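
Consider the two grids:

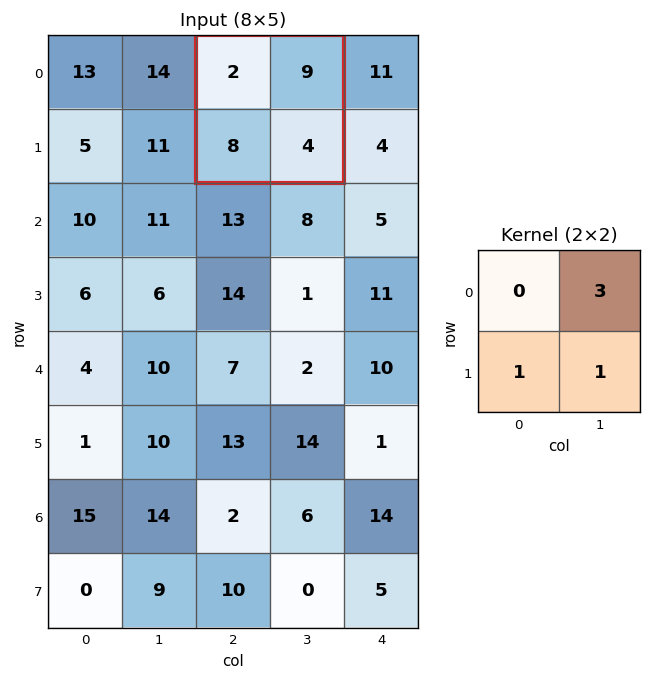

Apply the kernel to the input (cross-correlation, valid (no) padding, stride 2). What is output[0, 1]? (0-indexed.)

The receptive field on the input at this output position is [2 9 / 8 4]. Elementwise product with the kernel and sum: 9·3 + 8·1 + 4·1.

39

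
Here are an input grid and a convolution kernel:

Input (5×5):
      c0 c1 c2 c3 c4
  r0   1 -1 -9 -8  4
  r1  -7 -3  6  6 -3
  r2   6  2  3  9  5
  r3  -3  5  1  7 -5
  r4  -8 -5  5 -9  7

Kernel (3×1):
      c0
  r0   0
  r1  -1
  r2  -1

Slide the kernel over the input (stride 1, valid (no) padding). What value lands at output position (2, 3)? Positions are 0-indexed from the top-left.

The receptive field on the input at this output position is [9 / 7 / -9]. Elementwise product with the kernel and sum: 7·-1 + -9·-1.

2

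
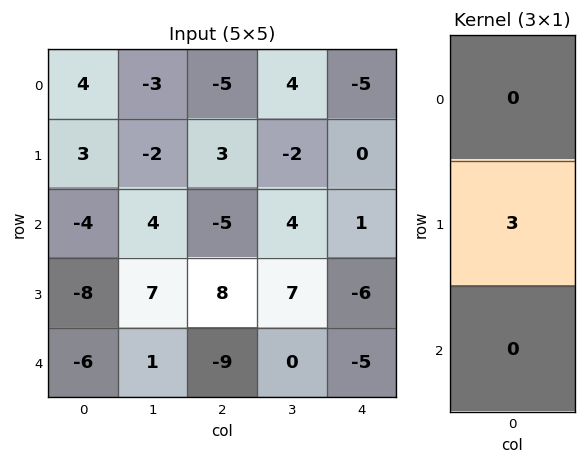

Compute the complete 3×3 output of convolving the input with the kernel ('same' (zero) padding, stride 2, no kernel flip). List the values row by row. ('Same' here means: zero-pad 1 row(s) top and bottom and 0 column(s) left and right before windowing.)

12 -15 -15
-12 -15 3
-18 -27 -15

Output[0,0]: The receptive field on the zero-padded input at this output position is [0 / 4 / 3]. Elementwise product with the kernel and sum: 4·3.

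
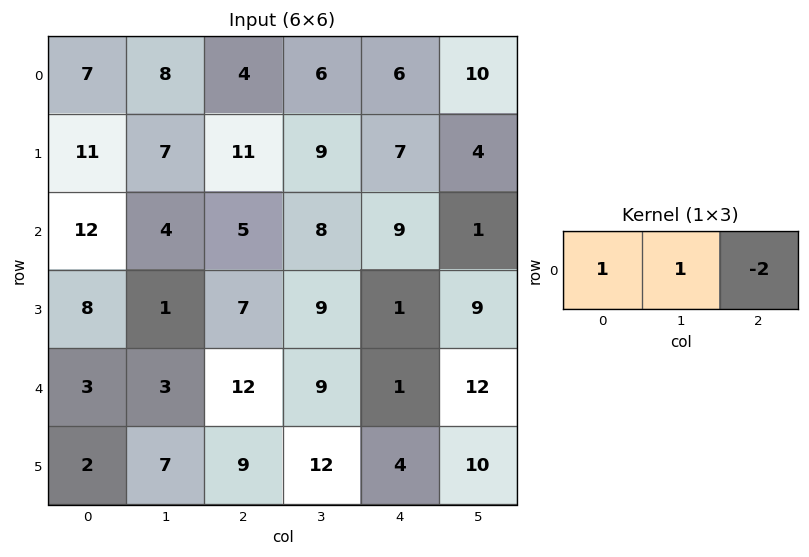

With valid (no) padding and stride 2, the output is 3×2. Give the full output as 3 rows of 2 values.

Output[0,0]: The receptive field on the input at this output position is [7 8 4]. Elementwise product with the kernel and sum: 7·1 + 8·1 + 4·-2.
Output[0,1]: The receptive field on the input at this output position is [4 6 6]. Elementwise product with the kernel and sum: 4·1 + 6·1 + 6·-2.

7 -2
6 -5
-18 19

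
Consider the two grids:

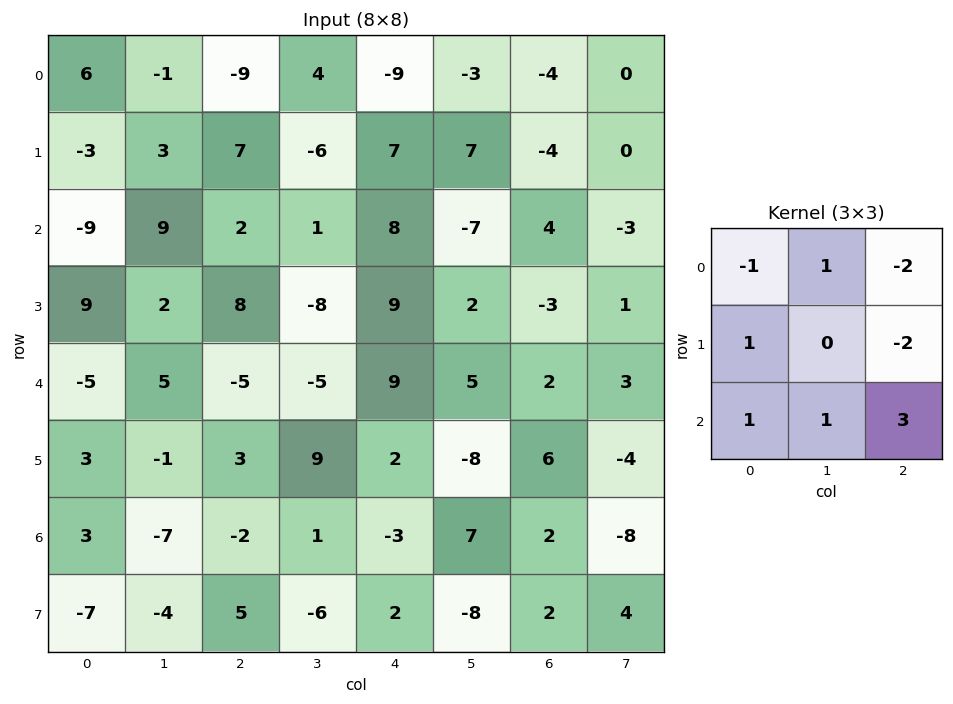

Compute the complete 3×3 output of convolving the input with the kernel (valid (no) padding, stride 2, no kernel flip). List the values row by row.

Output[0,0]: The receptive field on the input at this output position is [6 -1 -9 / -3 3 7 / -9 9 2]. Elementwise product with the kernel and sum: 6·-1 + -1·1 + -9·-2 + -3·1 + 7·-2 + -9·1 + 9·1 + 2·3.
Output[0,1]: The receptive field on the input at this output position is [-9 4 -9 / 7 -6 7 / 2 1 8]. Elementwise product with the kernel and sum: -9·-1 + 4·1 + -9·-2 + 7·1 + 7·-2 + 2·1 + 1·1 + 8·3.

0 51 42
-8 -10 12
7 -29 -8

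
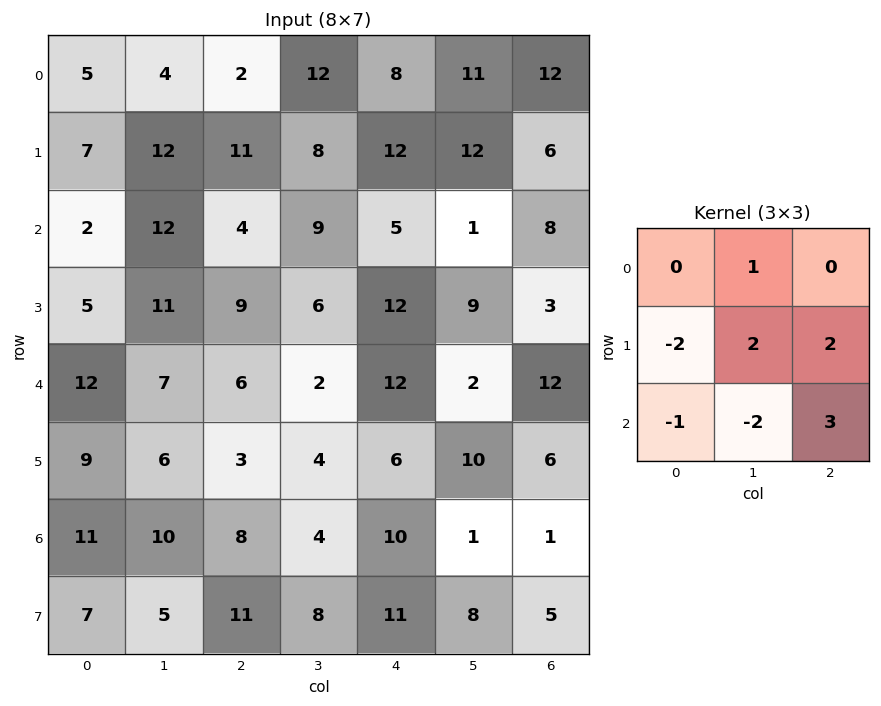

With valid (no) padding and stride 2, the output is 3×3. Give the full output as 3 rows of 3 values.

Output[0,0]: The receptive field on the input at this output position is [5 4 2 / 7 12 11 / 2 12 4]. Elementwise product with the kernel and sum: 4·1 + 7·-2 + 12·2 + 11·2 + 2·-1 + 12·-2 + 4·3.
Output[0,1]: The receptive field on the input at this output position is [2 12 8 / 11 8 12 / 4 9 5]. Elementwise product with the kernel and sum: 12·1 + 11·-2 + 8·2 + 12·2 + 4·-1 + 9·-2 + 5·3.

22 23 40
34 53 21
0 30 13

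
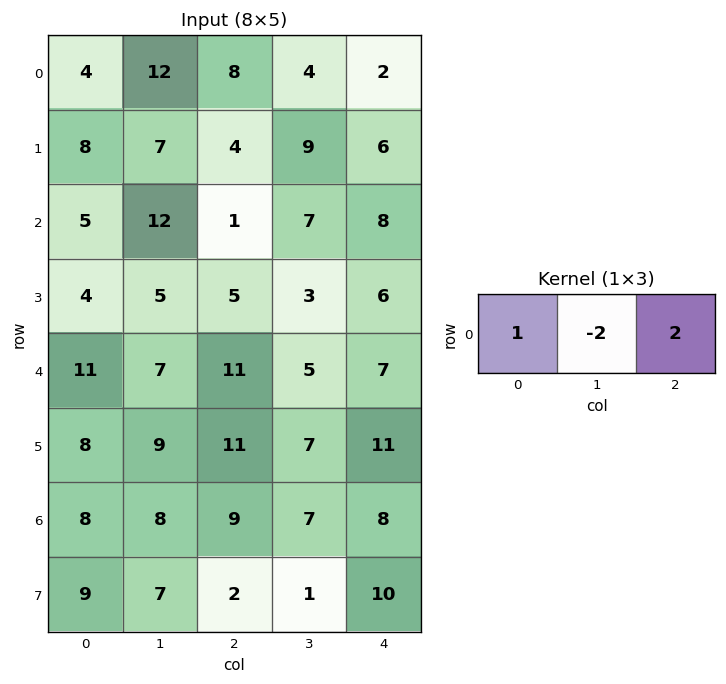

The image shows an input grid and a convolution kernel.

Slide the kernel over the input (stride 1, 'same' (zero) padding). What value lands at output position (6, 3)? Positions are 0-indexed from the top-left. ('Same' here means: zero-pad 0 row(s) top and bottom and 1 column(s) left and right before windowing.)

11

The receptive field on the zero-padded input at this output position is [9 7 8]. Elementwise product with the kernel and sum: 9·1 + 7·-2 + 8·2.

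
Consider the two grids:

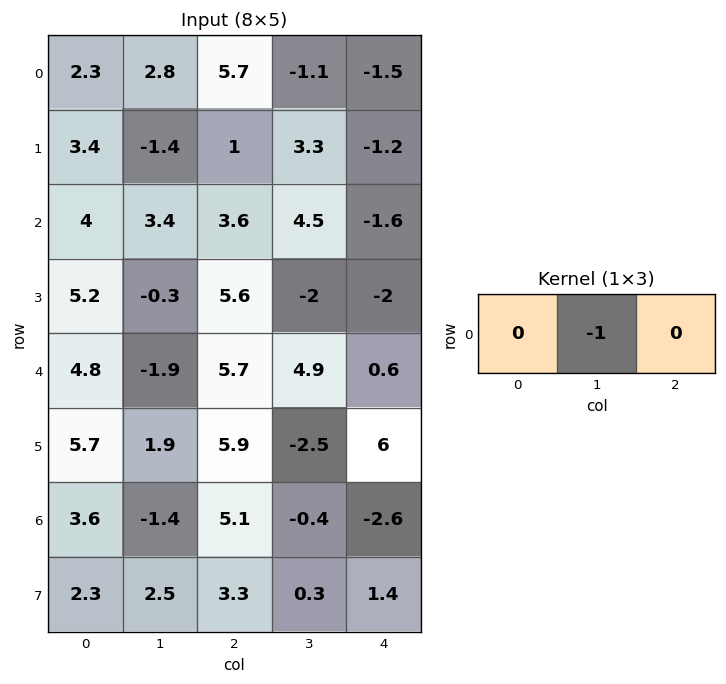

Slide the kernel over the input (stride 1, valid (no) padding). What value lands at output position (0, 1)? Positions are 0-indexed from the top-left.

The receptive field on the input at this output position is [2.8 5.7 -1.1]. Elementwise product with the kernel and sum: 5.7·-1.

-5.7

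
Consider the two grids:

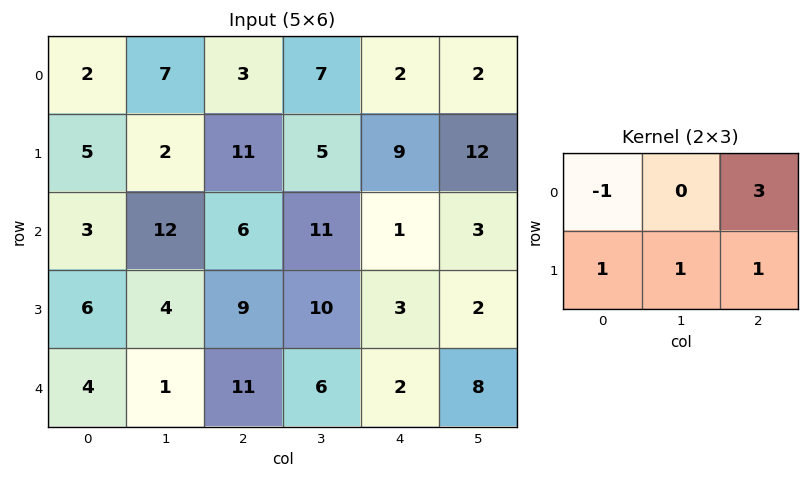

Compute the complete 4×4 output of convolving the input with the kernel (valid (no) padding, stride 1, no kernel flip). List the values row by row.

25 32 28 25
49 42 34 46
34 44 19 13
37 44 19 12

Output[0,0]: The receptive field on the input at this output position is [2 7 3 / 5 2 11]. Elementwise product with the kernel and sum: 2·-1 + 3·3 + 5·1 + 2·1 + 11·1.
Output[0,1]: The receptive field on the input at this output position is [7 3 7 / 2 11 5]. Elementwise product with the kernel and sum: 7·-1 + 7·3 + 2·1 + 11·1 + 5·1.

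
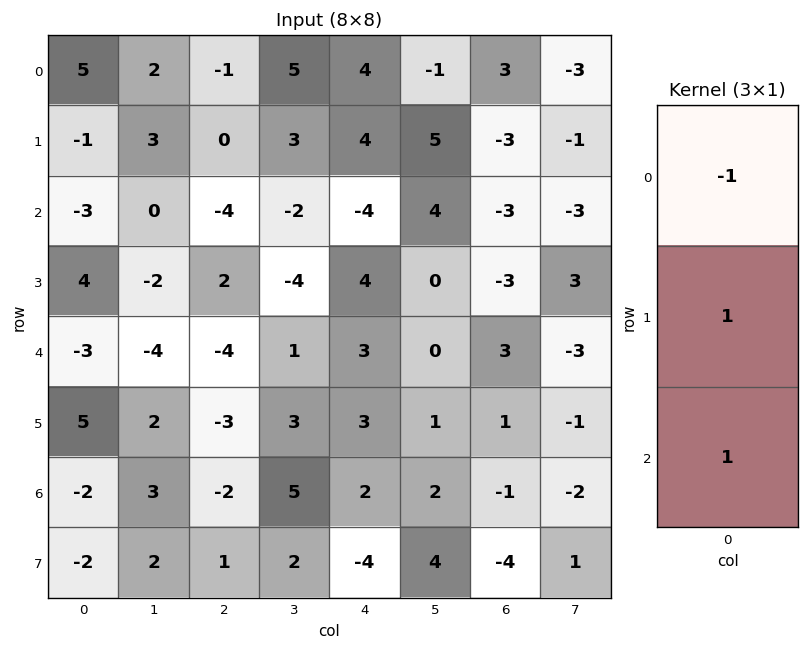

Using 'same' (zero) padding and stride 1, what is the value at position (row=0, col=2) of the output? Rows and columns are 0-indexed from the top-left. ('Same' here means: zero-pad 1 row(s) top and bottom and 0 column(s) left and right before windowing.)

The receptive field on the zero-padded input at this output position is [0 / -1 / 0]. Elementwise product with the kernel and sum: 0·-1 + -1·1 + 0·1.

-1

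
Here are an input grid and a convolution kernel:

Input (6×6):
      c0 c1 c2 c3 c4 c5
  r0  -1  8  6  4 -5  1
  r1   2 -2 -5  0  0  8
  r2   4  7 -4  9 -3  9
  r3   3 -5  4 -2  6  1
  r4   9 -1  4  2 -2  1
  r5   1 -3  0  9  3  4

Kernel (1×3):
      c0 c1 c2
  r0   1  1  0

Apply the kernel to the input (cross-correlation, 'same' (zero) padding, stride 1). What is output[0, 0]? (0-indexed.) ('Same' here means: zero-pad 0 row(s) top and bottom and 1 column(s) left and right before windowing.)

The receptive field on the zero-padded input at this output position is [0 -1 8]. Elementwise product with the kernel and sum: 0·1 + -1·1.

-1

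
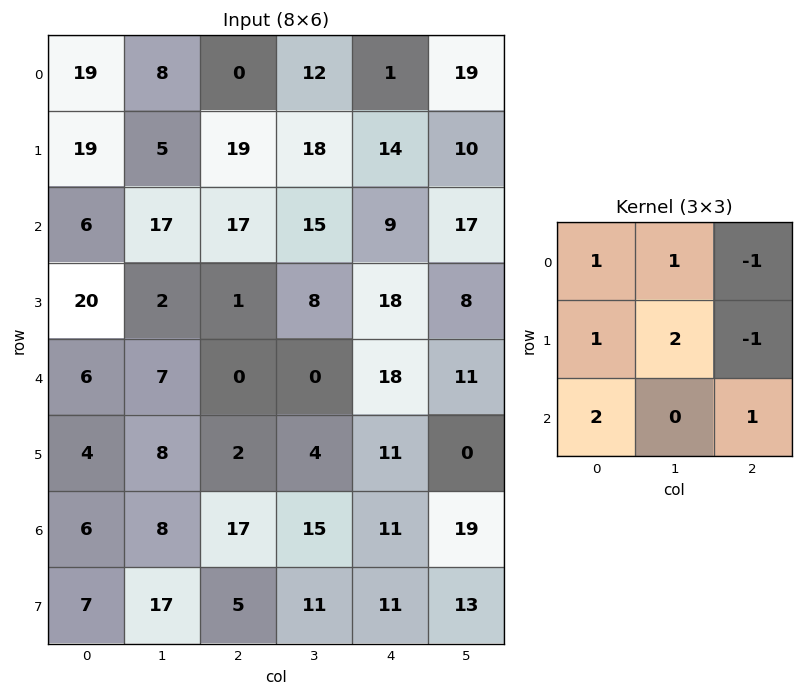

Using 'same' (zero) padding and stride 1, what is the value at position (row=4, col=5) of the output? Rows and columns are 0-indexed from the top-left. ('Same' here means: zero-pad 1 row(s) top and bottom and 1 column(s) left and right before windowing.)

The receptive field on the zero-padded input at this output position is [18 8 0 / 18 11 0 / 11 0 0]. Elementwise product with the kernel and sum: 18·1 + 8·1 + 0·-1 + 18·1 + 11·2 + 0·-1 + 11·2 + 0·1.

88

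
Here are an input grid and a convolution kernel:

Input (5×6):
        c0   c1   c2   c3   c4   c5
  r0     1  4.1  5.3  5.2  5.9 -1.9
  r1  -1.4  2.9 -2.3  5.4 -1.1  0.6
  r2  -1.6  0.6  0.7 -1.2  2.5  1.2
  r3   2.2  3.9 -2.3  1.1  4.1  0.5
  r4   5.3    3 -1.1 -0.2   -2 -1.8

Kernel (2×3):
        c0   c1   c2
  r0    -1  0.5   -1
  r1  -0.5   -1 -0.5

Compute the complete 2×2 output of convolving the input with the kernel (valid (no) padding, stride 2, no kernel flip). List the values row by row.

-5.3 -12.3
-2.65 -5.8

Output[0,0]: The receptive field on the input at this output position is [1 4.1 5.3 / -1.4 2.9 -2.3]. Elementwise product with the kernel and sum: 1·-1 + 4.1·0.5 + 5.3·-1 + -1.4·-0.5 + 2.9·-1 + -2.3·-0.5.
Output[0,1]: The receptive field on the input at this output position is [5.3 5.2 5.9 / -2.3 5.4 -1.1]. Elementwise product with the kernel and sum: 5.3·-1 + 5.2·0.5 + 5.9·-1 + -2.3·-0.5 + 5.4·-1 + -1.1·-0.5.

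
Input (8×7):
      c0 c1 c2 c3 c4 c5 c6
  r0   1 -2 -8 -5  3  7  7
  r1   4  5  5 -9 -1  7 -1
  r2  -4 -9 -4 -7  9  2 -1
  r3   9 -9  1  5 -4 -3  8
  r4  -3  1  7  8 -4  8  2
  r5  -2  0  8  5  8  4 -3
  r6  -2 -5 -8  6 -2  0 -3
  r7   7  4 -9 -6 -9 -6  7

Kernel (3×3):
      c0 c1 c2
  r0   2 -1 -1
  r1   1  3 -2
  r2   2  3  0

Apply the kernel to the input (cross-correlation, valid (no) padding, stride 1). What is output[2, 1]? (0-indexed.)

0

The receptive field on the input at this output position is [-9 -4 -7 / -9 1 5 / 1 7 8]. Elementwise product with the kernel and sum: -9·2 + -4·-1 + -7·-1 + -9·1 + 1·3 + 5·-2 + 1·2 + 7·3.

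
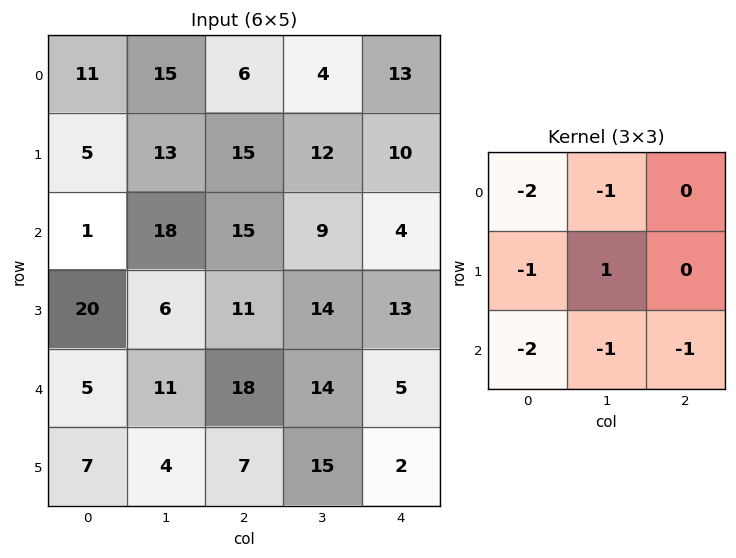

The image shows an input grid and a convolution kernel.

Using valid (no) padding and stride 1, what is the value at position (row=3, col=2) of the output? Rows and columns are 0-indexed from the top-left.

The receptive field on the input at this output position is [11 14 13 / 18 14 5 / 7 15 2]. Elementwise product with the kernel and sum: 11·-2 + 14·-1 + 18·-1 + 14·1 + 7·-2 + 15·-1 + 2·-1.

-71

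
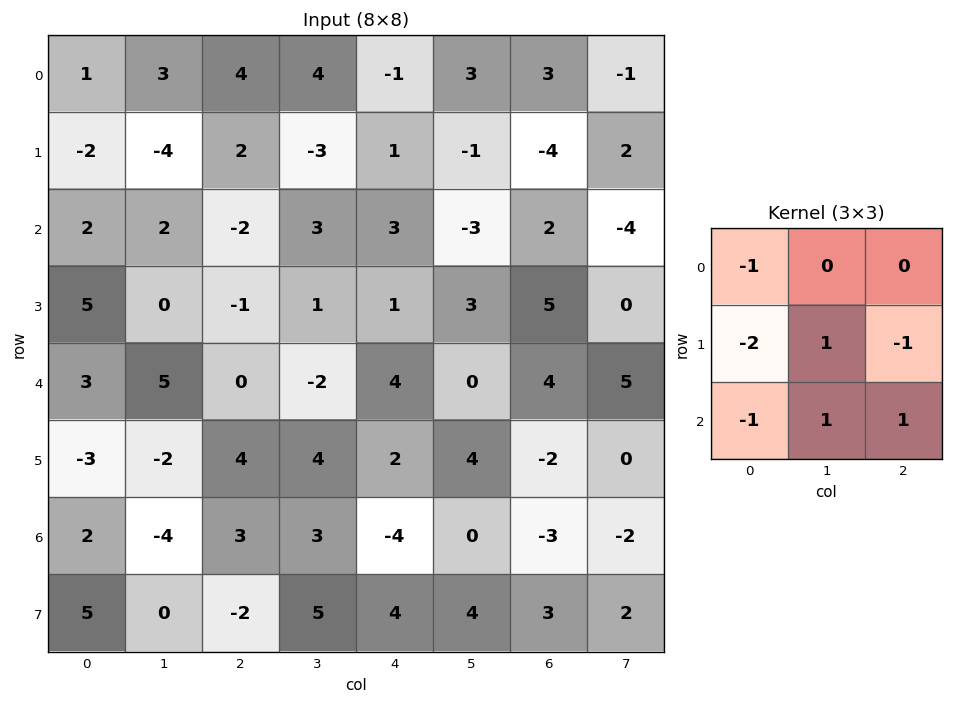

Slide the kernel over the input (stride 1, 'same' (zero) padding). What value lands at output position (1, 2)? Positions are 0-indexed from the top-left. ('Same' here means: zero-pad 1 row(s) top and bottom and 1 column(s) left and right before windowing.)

The receptive field on the zero-padded input at this output position is [3 4 4 / -4 2 -3 / 2 -2 3]. Elementwise product with the kernel and sum: 3·-1 + -4·-2 + 2·1 + -3·-1 + 2·-1 + -2·1 + 3·1.

9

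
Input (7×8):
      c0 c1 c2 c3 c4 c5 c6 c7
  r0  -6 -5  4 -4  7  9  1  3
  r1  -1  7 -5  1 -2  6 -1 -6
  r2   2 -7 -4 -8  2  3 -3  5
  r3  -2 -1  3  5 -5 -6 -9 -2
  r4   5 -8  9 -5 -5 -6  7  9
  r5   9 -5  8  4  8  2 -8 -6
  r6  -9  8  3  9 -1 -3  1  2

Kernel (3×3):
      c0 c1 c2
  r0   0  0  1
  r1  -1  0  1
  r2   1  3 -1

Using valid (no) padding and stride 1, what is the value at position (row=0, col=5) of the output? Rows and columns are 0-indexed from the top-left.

-20

The receptive field on the input at this output position is [9 1 3 / 6 -1 -6 / 3 -3 5]. Elementwise product with the kernel and sum: 3·1 + 6·-1 + -6·1 + 3·1 + -3·3 + 5·-1.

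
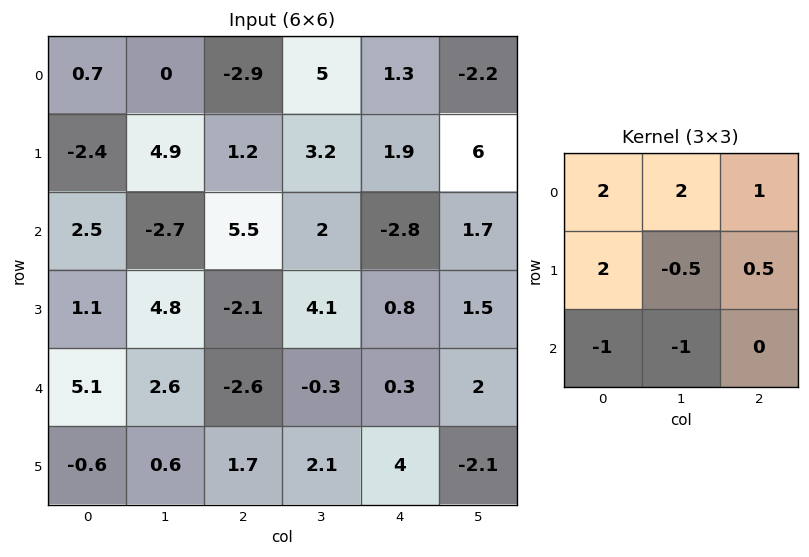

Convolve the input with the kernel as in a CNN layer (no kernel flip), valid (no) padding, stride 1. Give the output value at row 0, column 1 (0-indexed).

7.2

The receptive field on the input at this output position is [0 -2.9 5 / 4.9 1.2 3.2 / -2.7 5.5 2]. Elementwise product with the kernel and sum: 0·2 + -2.9·2 + 5·1 + 4.9·2 + 1.2·-0.5 + 3.2·0.5 + -2.7·-1 + 5.5·-1.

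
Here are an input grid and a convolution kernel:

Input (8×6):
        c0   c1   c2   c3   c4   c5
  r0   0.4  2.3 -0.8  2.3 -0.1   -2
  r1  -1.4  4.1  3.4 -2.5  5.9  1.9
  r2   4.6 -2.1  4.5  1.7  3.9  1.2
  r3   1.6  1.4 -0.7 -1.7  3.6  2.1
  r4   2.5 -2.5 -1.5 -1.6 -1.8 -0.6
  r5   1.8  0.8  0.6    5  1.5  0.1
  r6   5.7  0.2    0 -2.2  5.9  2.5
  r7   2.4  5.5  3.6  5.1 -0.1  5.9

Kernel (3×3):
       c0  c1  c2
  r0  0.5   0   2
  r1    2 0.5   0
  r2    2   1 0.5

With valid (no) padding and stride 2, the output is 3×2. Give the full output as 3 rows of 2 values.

Output[0,0]: The receptive field on the input at this output position is [0.4 2.3 -0.8 / -1.4 4.1 3.4 / 4.6 -2.1 4.5]. Elementwise product with the kernel and sum: 0.4·0.5 + -0.8·2 + -1.4·2 + 4.1·0.5 + 4.6·2 + -2.1·1 + 4.5·0.5.

7.2 17.6
16.95 2.3
13.85 0.1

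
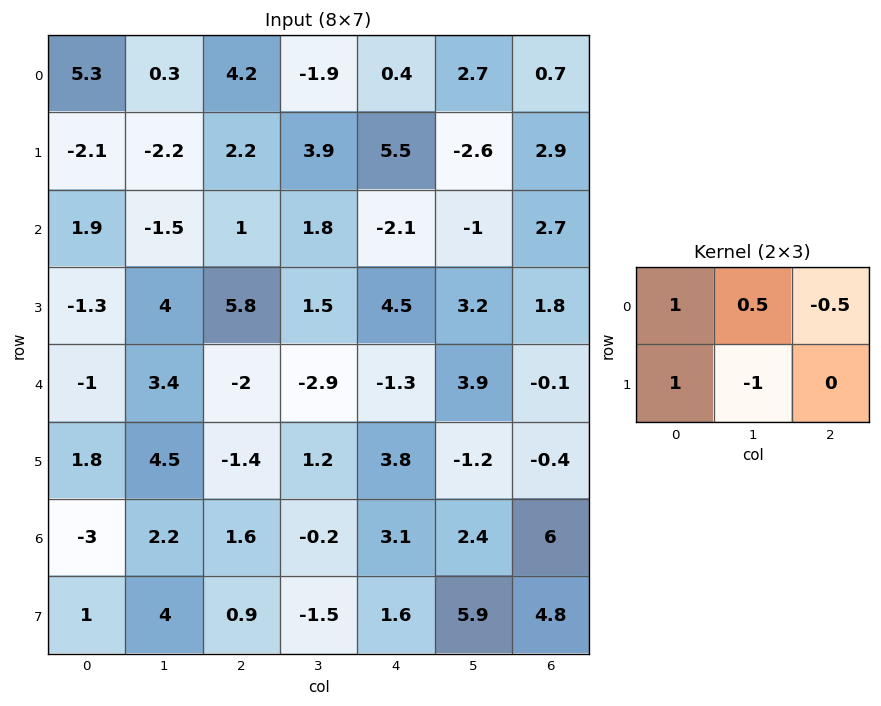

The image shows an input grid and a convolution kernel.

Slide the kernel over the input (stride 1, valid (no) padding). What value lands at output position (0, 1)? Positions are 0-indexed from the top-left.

The receptive field on the input at this output position is [0.3 4.2 -1.9 / -2.2 2.2 3.9]. Elementwise product with the kernel and sum: 0.3·1 + 4.2·0.5 + -1.9·-0.5 + -2.2·1 + 2.2·-1.

-1.05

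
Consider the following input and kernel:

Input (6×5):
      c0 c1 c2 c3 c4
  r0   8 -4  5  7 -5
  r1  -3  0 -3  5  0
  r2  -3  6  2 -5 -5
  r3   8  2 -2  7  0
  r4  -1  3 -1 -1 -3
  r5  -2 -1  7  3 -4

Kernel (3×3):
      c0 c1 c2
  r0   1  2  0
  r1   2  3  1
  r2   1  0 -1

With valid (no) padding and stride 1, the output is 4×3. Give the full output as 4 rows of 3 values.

-14 13 35
21 2 -11
29 19 11
9 -4 15

Output[0,0]: The receptive field on the input at this output position is [8 -4 5 / -3 0 -3 / -3 6 2]. Elementwise product with the kernel and sum: 8·1 + -4·2 + -3·2 + 0·3 + -3·1 + -3·1 + 2·-1.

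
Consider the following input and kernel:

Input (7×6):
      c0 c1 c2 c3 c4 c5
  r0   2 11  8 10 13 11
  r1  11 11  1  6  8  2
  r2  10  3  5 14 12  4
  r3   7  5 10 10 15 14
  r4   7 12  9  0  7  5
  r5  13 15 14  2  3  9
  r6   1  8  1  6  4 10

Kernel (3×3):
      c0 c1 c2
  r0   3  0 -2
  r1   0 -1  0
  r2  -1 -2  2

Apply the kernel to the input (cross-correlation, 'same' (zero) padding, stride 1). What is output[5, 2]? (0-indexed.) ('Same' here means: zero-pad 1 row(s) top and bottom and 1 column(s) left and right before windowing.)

24

The receptive field on the zero-padded input at this output position is [12 9 0 / 15 14 2 / 8 1 6]. Elementwise product with the kernel and sum: 12·3 + 0·-2 + 14·-1 + 8·-1 + 1·-2 + 6·2.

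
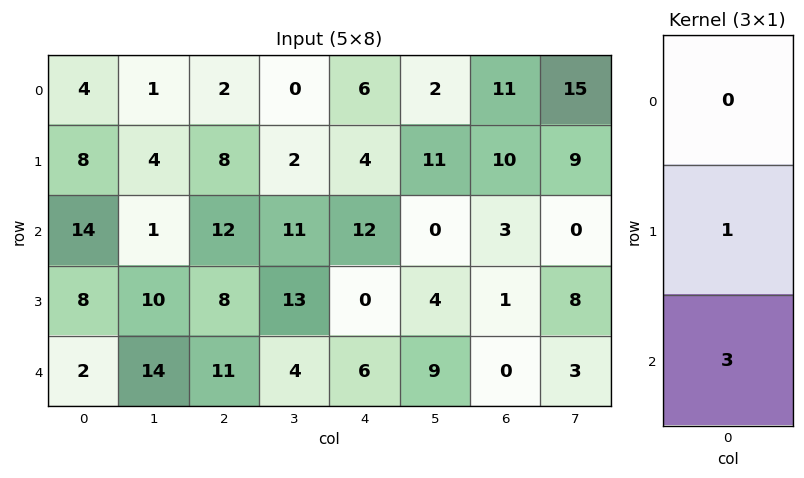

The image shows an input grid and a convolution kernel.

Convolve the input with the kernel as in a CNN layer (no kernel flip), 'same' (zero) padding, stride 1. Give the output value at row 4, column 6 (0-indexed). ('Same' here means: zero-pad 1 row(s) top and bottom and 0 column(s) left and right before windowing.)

0

The receptive field on the zero-padded input at this output position is [1 / 0 / 0]. Elementwise product with the kernel and sum: 0·1 + 0·3.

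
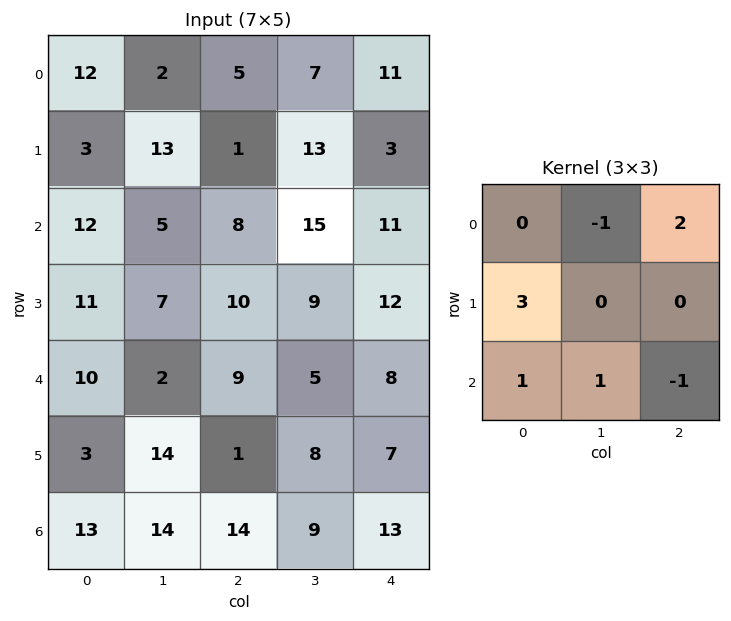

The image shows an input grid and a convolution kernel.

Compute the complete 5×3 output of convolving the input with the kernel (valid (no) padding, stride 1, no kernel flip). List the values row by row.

26 46 30
33 48 24
47 49 43
59 21 44
38 62 24

Output[0,0]: The receptive field on the input at this output position is [12 2 5 / 3 13 1 / 12 5 8]. Elementwise product with the kernel and sum: 2·-1 + 5·2 + 3·3 + 12·1 + 5·1 + 8·-1.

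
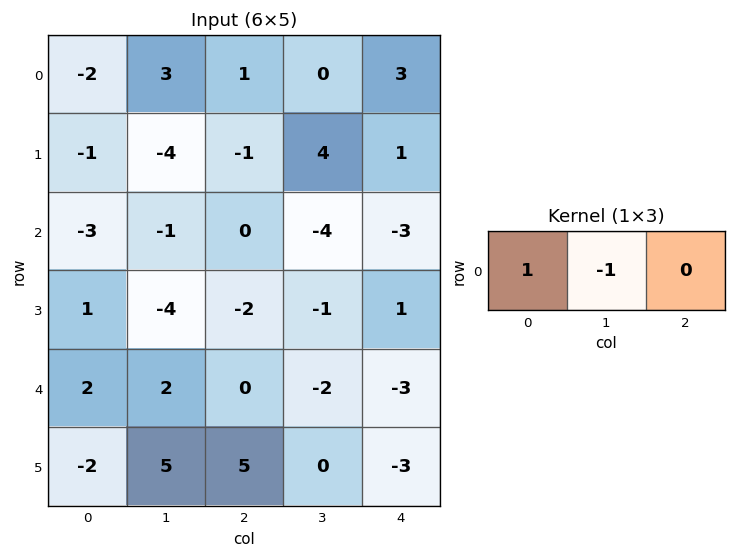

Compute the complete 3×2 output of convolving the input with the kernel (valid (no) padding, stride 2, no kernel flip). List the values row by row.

Output[0,0]: The receptive field on the input at this output position is [-2 3 1]. Elementwise product with the kernel and sum: -2·1 + 3·-1.
Output[0,1]: The receptive field on the input at this output position is [1 0 3]. Elementwise product with the kernel and sum: 1·1 + 0·-1.

-5 1
-2 4
0 2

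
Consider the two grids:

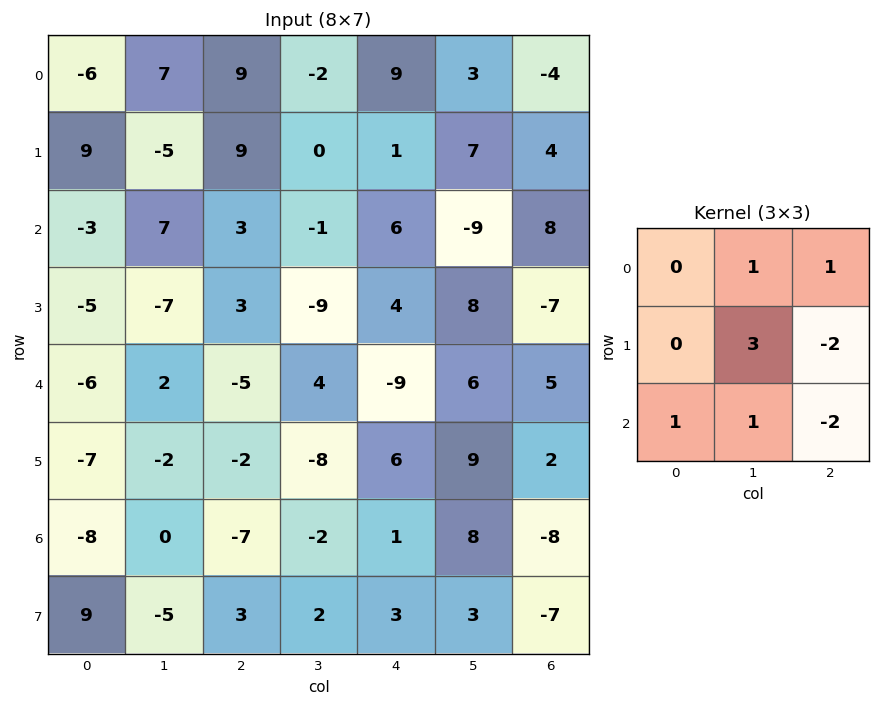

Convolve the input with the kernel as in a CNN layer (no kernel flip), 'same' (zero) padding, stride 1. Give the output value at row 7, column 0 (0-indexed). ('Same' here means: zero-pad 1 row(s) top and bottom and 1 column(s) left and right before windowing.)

The receptive field on the zero-padded input at this output position is [0 -8 0 / 0 9 -5 / 0 0 0]. Elementwise product with the kernel and sum: -8·1 + 0·1 + 9·3 + -5·-2 + 0·1 + 0·1 + 0·-2.

29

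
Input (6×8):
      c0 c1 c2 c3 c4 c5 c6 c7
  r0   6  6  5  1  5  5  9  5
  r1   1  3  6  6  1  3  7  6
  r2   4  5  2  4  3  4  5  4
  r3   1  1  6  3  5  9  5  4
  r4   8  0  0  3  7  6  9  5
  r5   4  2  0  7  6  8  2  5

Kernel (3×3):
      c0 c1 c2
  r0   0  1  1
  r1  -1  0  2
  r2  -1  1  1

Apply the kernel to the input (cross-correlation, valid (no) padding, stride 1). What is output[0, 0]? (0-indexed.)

The receptive field on the input at this output position is [6 6 5 / 1 3 6 / 4 5 2]. Elementwise product with the kernel and sum: 6·1 + 5·1 + 1·-1 + 6·2 + 4·-1 + 5·1 + 2·1.

25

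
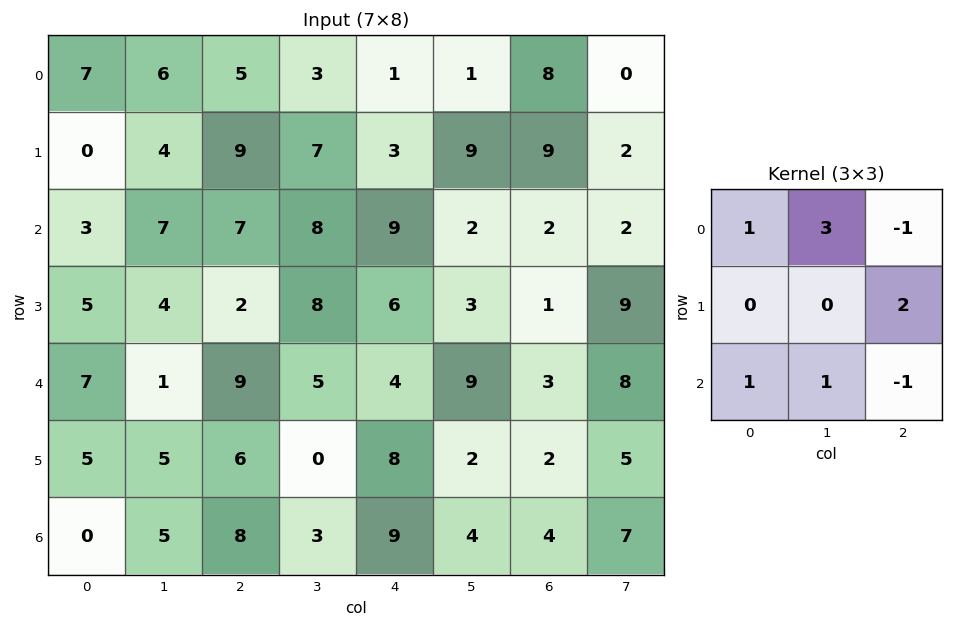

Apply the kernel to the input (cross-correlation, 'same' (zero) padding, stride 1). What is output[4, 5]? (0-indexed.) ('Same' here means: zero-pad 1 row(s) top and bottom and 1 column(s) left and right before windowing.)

The receptive field on the zero-padded input at this output position is [6 3 1 / 4 9 3 / 8 2 2]. Elementwise product with the kernel and sum: 6·1 + 3·3 + 1·-1 + 3·2 + 8·1 + 2·1 + 2·-1.

28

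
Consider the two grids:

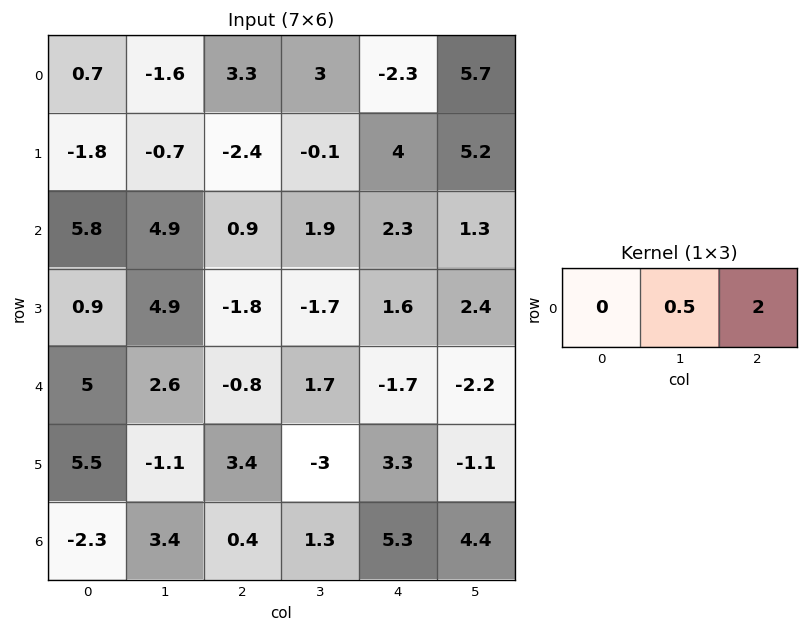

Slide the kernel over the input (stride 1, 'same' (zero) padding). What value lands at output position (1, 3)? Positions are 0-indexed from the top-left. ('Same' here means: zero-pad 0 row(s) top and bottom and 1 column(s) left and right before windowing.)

The receptive field on the zero-padded input at this output position is [-2.4 -0.1 4]. Elementwise product with the kernel and sum: -0.1·0.5 + 4·2.

7.95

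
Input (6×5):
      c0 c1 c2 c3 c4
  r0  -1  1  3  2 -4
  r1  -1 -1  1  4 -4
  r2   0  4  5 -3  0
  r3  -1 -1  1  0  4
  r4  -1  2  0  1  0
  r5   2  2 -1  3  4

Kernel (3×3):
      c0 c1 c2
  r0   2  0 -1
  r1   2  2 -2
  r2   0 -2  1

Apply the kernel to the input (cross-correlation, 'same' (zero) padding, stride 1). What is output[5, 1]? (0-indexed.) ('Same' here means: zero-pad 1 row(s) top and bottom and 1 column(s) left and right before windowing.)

The receptive field on the zero-padded input at this output position is [-1 2 0 / 2 2 -1 / 0 0 0]. Elementwise product with the kernel and sum: -1·2 + 0·-1 + 2·2 + 2·2 + -1·-2 + 0·-2 + 0·1.

8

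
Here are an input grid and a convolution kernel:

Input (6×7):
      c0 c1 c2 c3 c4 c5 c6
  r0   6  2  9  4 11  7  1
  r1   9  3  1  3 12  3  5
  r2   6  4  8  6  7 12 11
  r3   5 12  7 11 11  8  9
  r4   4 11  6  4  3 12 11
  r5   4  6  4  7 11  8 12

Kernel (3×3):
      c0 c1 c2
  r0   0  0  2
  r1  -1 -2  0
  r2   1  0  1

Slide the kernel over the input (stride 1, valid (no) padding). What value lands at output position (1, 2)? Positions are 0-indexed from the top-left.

The receptive field on the input at this output position is [1 3 12 / 8 6 7 / 7 11 11]. Elementwise product with the kernel and sum: 12·2 + 8·-1 + 6·-2 + 7·1 + 11·1.

22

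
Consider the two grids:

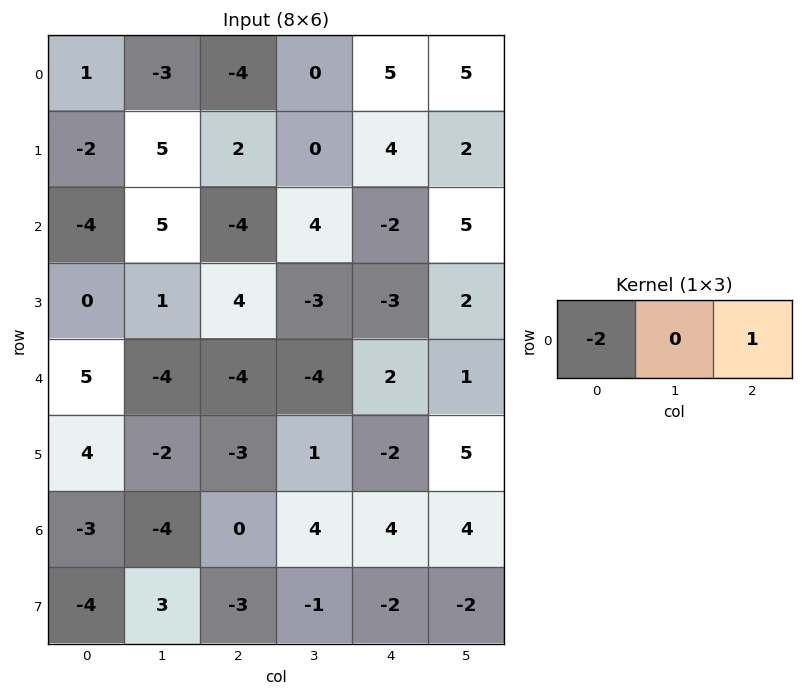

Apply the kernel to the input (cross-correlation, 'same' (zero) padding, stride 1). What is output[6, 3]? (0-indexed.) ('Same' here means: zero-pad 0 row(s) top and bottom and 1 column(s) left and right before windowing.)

4

The receptive field on the zero-padded input at this output position is [0 4 4]. Elementwise product with the kernel and sum: 0·-2 + 4·1.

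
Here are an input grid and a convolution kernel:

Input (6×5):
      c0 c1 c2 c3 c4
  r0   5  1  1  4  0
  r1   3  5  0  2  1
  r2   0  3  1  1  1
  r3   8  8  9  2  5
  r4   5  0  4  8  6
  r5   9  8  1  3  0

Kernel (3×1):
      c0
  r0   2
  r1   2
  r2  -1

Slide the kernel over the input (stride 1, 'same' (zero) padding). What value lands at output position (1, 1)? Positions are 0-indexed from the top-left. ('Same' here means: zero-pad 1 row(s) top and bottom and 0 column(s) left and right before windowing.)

9

The receptive field on the zero-padded input at this output position is [1 / 5 / 3]. Elementwise product with the kernel and sum: 1·2 + 5·2 + 3·-1.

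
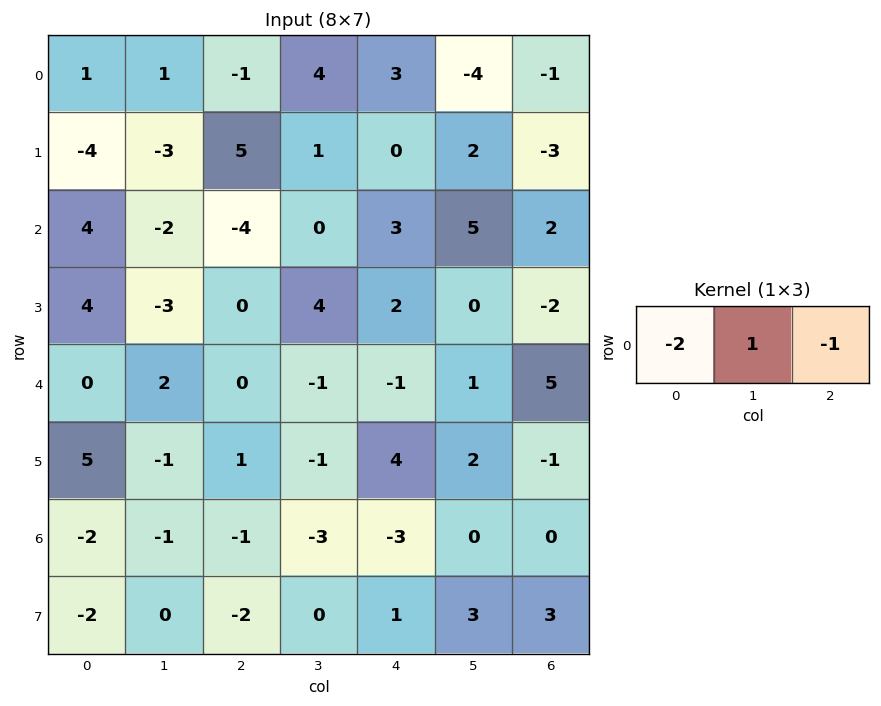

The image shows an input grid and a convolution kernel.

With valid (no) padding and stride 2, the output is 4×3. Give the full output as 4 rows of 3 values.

0 3 -9
-6 5 -3
2 0 -2
4 2 6

Output[0,0]: The receptive field on the input at this output position is [1 1 -1]. Elementwise product with the kernel and sum: 1·-2 + 1·1 + -1·-1.
Output[0,1]: The receptive field on the input at this output position is [-1 4 3]. Elementwise product with the kernel and sum: -1·-2 + 4·1 + 3·-1.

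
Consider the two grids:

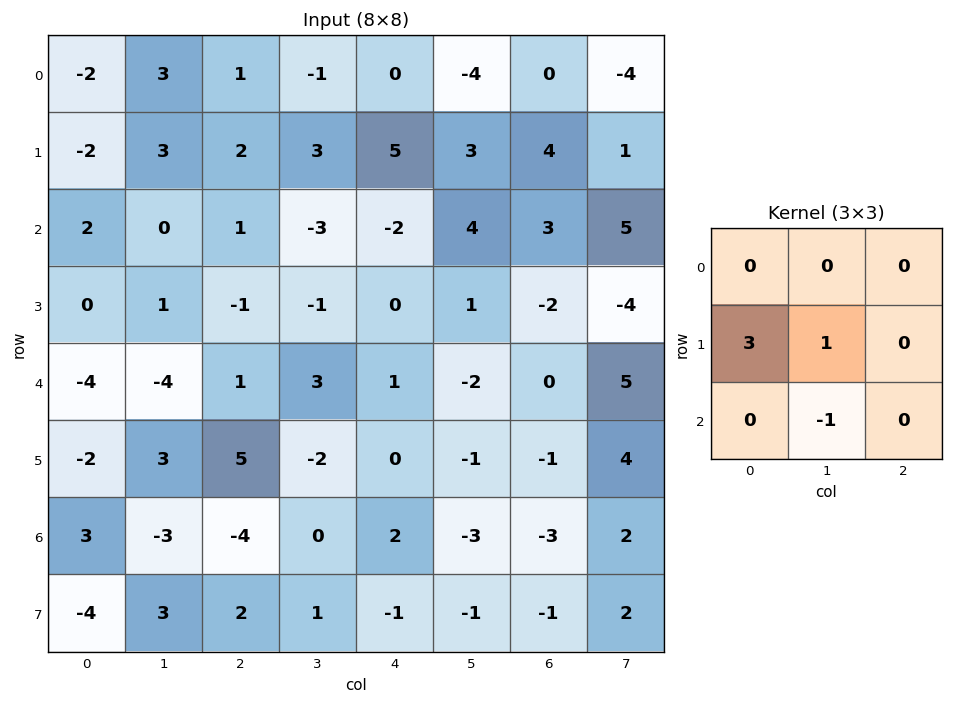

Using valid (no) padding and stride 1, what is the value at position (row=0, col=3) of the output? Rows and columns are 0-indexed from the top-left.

16

The receptive field on the input at this output position is [-1 0 -4 / 3 5 3 / -3 -2 4]. Elementwise product with the kernel and sum: 3·3 + 5·1 + -2·-1.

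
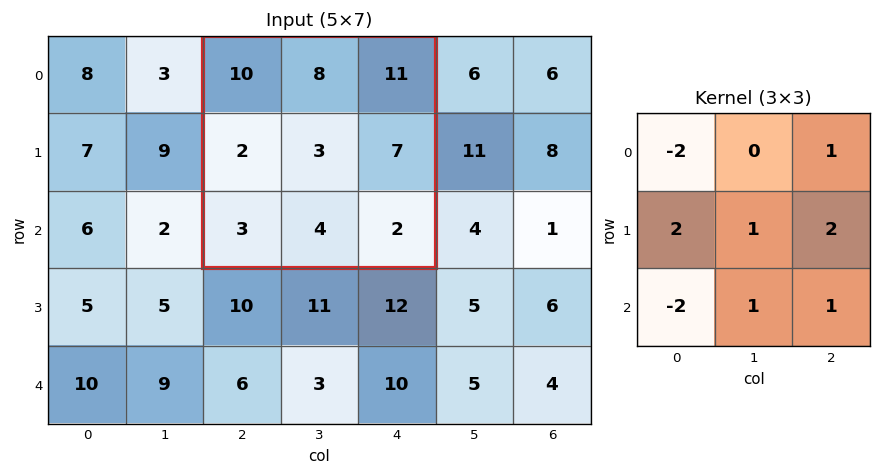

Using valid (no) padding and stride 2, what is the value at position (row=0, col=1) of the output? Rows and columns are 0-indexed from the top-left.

12

The receptive field on the input at this output position is [10 8 11 / 2 3 7 / 3 4 2]. Elementwise product with the kernel and sum: 10·-2 + 11·1 + 2·2 + 3·1 + 7·2 + 3·-2 + 4·1 + 2·1.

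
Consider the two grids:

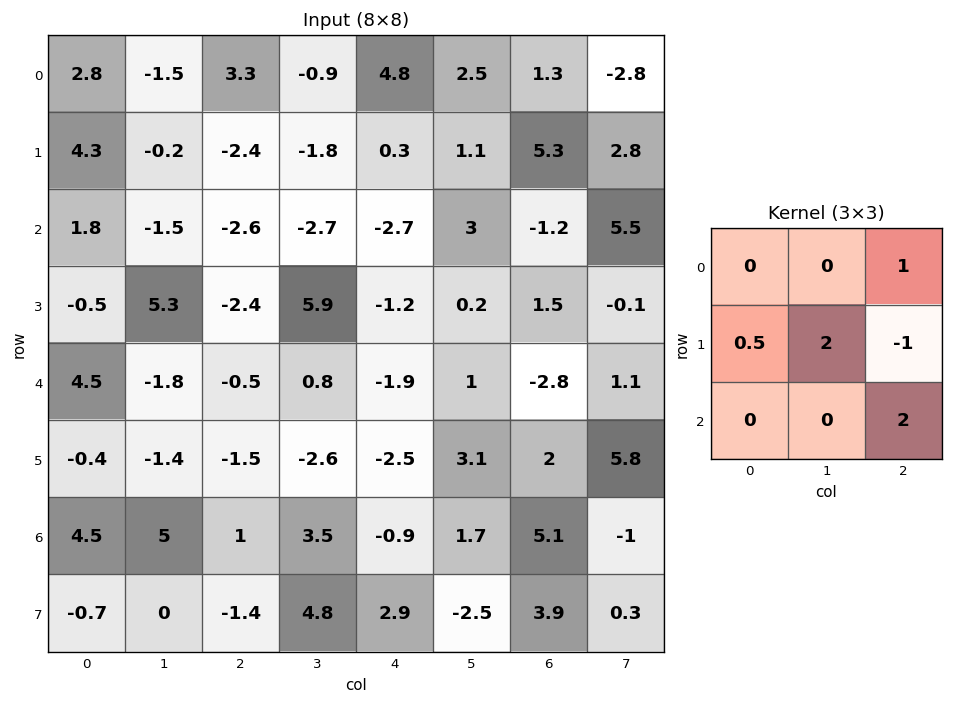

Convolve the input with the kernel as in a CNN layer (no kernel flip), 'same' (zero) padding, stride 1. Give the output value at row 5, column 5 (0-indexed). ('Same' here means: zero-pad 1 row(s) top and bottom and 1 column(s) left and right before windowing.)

The receptive field on the zero-padded input at this output position is [-1.9 1 -2.8 / -2.5 3.1 2 / -0.9 1.7 5.1]. Elementwise product with the kernel and sum: -2.8·1 + -2.5·0.5 + 3.1·2 + 2·-1 + 5.1·2.

10.35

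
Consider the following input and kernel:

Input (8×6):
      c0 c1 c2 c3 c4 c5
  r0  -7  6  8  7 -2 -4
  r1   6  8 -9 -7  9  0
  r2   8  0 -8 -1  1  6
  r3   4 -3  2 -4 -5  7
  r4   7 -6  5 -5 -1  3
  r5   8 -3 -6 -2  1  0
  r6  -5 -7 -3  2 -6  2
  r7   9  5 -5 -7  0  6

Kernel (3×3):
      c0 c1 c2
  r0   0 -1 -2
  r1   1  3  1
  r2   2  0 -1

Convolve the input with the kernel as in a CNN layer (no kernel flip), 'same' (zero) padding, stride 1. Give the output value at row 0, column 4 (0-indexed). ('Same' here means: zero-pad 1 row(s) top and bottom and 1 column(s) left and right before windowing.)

-17

The receptive field on the zero-padded input at this output position is [0 0 0 / 7 -2 -4 / -7 9 0]. Elementwise product with the kernel and sum: 0·-1 + 0·-2 + 7·1 + -2·3 + -4·1 + -7·2 + 0·-1.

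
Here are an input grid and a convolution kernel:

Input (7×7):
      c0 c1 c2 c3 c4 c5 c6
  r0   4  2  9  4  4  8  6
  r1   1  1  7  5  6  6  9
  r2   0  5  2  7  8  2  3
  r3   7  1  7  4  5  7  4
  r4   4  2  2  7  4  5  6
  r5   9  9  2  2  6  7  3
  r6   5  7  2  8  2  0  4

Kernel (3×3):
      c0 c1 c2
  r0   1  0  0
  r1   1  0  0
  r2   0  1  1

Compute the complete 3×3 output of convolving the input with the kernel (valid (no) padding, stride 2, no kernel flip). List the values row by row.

12 31 15
11 20 24
22 14 14

Output[0,0]: The receptive field on the input at this output position is [4 2 9 / 1 1 7 / 0 5 2]. Elementwise product with the kernel and sum: 4·1 + 1·1 + 5·1 + 2·1.
Output[0,1]: The receptive field on the input at this output position is [9 4 4 / 7 5 6 / 2 7 8]. Elementwise product with the kernel and sum: 9·1 + 7·1 + 7·1 + 8·1.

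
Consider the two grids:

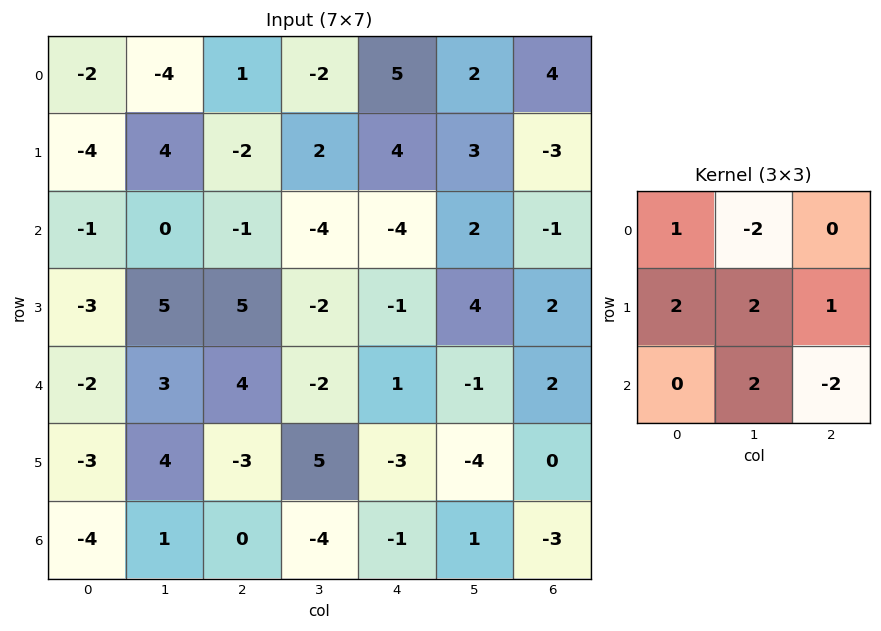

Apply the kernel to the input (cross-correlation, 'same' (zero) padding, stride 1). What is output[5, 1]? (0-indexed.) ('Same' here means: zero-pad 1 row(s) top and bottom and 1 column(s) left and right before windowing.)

The receptive field on the zero-padded input at this output position is [-2 3 4 / -3 4 -3 / -4 1 0]. Elementwise product with the kernel and sum: -2·1 + 3·-2 + -3·2 + 4·2 + -3·1 + 1·2 + 0·-2.

-7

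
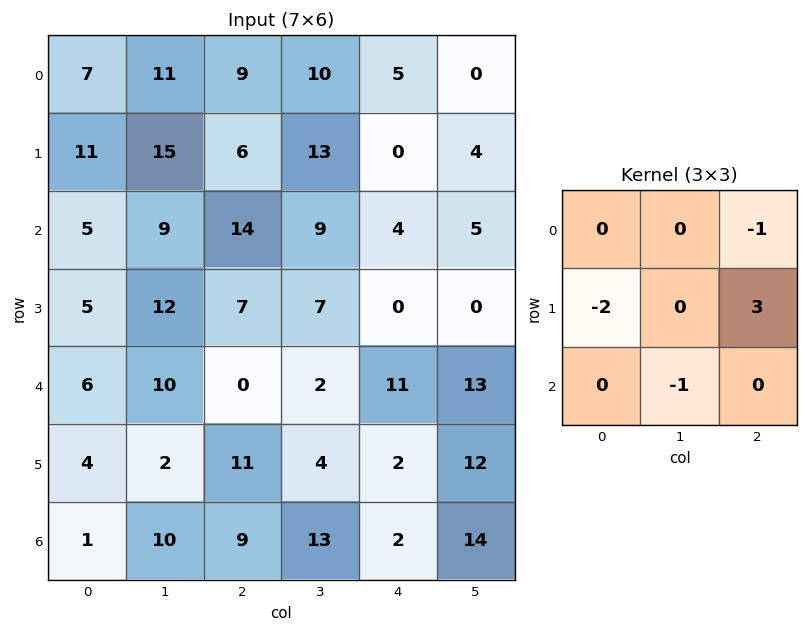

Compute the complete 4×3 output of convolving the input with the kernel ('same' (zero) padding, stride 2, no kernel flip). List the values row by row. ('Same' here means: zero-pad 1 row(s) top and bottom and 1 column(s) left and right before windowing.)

22 2 -20
7 -11 -7
14 -32 33
28 15 4

Output[0,0]: The receptive field on the zero-padded input at this output position is [0 0 0 / 0 7 11 / 0 11 15]. Elementwise product with the kernel and sum: 0·-1 + 0·-2 + 11·3 + 11·-1.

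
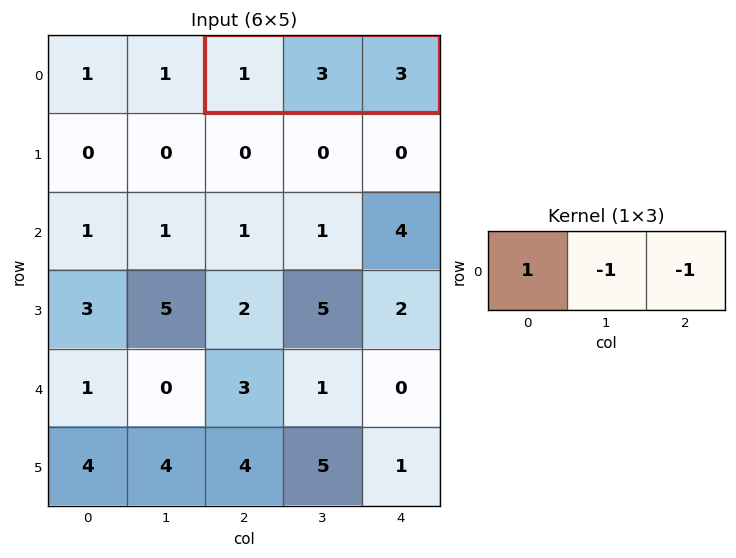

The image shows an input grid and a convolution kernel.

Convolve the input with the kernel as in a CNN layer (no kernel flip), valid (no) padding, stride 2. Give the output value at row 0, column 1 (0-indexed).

-5

The receptive field on the input at this output position is [1 3 3]. Elementwise product with the kernel and sum: 1·1 + 3·-1 + 3·-1.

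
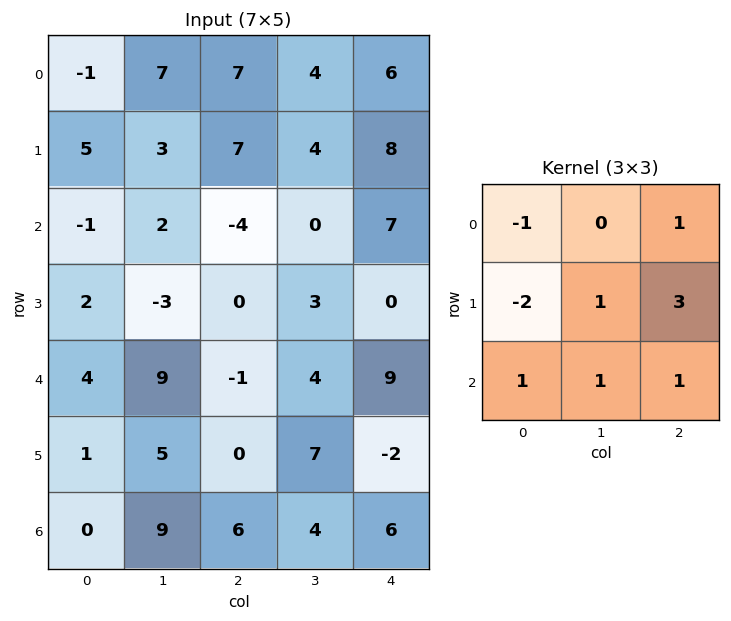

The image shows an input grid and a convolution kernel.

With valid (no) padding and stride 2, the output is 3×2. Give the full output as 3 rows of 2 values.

Output[0,0]: The receptive field on the input at this output position is [-1 7 7 / 5 3 7 / -1 2 -4]. Elementwise product with the kernel and sum: -1·-1 + 7·1 + 5·-2 + 3·1 + 7·3 + -1·1 + 2·1 + -4·1.
Output[0,1]: The receptive field on the input at this output position is [7 4 6 / 7 4 8 / -4 0 7]. Elementwise product with the kernel and sum: 7·-1 + 6·1 + 7·-2 + 4·1 + 8·3 + -4·1 + 0·1 + 7·1.

19 16
2 26
13 27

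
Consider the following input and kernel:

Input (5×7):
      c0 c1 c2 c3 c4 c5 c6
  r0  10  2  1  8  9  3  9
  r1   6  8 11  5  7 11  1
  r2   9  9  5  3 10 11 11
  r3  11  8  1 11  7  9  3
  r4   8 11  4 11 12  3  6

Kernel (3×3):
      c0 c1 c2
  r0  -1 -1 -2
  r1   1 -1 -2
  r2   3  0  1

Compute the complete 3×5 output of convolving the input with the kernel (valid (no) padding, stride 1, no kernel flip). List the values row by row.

-6 -2 -10 -27 5
-12 4 -38 -21 -19
1 9 -28 -13 -9

Output[0,0]: The receptive field on the input at this output position is [10 2 1 / 6 8 11 / 9 9 5]. Elementwise product with the kernel and sum: 10·-1 + 2·-1 + 1·-2 + 6·1 + 8·-1 + 11·-2 + 9·3 + 5·1.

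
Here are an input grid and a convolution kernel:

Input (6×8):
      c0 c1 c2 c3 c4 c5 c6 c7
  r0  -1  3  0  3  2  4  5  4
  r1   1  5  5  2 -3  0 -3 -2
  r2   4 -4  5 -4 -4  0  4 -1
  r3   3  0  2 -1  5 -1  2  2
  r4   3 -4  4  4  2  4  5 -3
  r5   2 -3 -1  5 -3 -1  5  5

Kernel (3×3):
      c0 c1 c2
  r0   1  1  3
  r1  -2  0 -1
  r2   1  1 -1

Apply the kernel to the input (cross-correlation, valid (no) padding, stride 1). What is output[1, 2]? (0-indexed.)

The receptive field on the input at this output position is [5 2 -3 / 5 -4 -4 / 2 -1 5]. Elementwise product with the kernel and sum: 5·1 + 2·1 + -3·3 + 5·-2 + -4·-1 + 2·1 + -1·1 + 5·-1.

-12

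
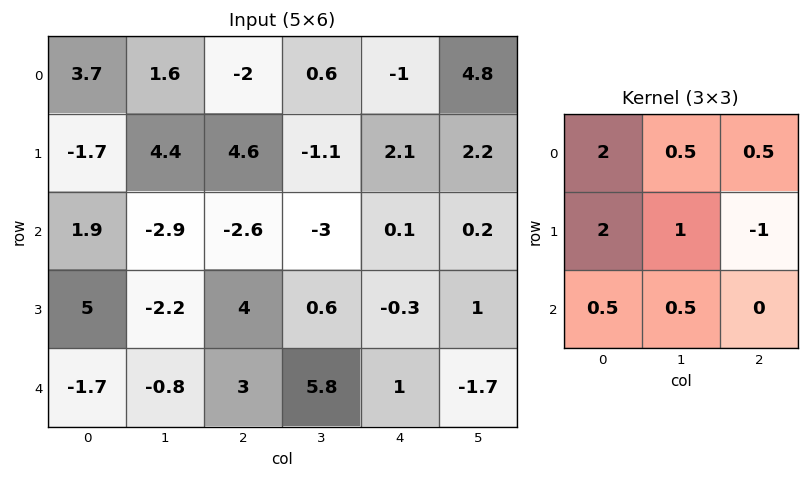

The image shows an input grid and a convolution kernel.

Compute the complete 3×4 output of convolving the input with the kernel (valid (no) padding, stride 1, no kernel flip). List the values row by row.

3.1 14.25 -1 -0.65
6 6.05 3.7 -6
3.6 -8.5 6.65 -2.55

Output[0,0]: The receptive field on the input at this output position is [3.7 1.6 -2 / -1.7 4.4 4.6 / 1.9 -2.9 -2.6]. Elementwise product with the kernel and sum: 3.7·2 + 1.6·0.5 + -2·0.5 + -1.7·2 + 4.4·1 + 4.6·-1 + 1.9·0.5 + -2.9·0.5.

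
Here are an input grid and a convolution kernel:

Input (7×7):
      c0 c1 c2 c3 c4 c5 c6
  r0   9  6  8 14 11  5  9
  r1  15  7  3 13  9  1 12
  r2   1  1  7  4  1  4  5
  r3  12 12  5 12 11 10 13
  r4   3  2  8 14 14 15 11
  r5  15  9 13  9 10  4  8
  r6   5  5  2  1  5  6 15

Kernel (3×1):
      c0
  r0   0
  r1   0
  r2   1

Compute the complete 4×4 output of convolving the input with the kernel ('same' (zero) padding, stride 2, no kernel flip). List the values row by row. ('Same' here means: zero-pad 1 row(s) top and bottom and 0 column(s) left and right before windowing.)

15 3 9 12
12 5 11 13
15 13 10 8
0 0 0 0

Output[0,0]: The receptive field on the zero-padded input at this output position is [0 / 9 / 15]. Elementwise product with the kernel and sum: 15·1.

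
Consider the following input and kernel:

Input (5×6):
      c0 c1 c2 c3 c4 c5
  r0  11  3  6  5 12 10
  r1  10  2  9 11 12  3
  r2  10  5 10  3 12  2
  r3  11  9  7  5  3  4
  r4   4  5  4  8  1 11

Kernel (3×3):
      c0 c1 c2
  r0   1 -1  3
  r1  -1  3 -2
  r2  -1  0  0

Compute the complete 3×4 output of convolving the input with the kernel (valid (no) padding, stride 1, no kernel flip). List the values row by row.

Output[0,0]: The receptive field on the input at this output position is [11 3 6 / 10 2 9 / 10 5 10]. Elementwise product with the kernel and sum: 11·1 + 3·-1 + 6·3 + 10·-1 + 2·3 + 9·-2 + 10·-1.

-6 10 27 39
9 36 2 32
33 1 41 -15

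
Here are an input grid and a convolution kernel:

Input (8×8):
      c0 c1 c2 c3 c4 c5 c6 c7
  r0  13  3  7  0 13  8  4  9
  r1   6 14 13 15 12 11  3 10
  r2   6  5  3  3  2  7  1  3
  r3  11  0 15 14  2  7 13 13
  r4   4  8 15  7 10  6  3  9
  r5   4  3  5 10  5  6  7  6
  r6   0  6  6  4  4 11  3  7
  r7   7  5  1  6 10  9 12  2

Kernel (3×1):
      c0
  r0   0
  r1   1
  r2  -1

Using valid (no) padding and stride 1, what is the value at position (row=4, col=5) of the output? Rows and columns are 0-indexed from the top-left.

The receptive field on the input at this output position is [6 / 6 / 11]. Elementwise product with the kernel and sum: 6·1 + 11·-1.

-5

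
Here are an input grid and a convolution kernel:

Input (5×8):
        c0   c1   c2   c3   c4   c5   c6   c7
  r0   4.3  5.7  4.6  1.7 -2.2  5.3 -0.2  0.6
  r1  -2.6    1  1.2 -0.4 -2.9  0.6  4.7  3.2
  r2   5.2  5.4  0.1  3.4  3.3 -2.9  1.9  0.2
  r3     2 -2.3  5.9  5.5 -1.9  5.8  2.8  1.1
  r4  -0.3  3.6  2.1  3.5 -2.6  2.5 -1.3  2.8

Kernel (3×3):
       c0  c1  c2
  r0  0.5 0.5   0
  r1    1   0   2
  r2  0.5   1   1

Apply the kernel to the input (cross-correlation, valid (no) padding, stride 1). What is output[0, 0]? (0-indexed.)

The receptive field on the input at this output position is [4.3 5.7 4.6 / -2.6 1 1.2 / 5.2 5.4 0.1]. Elementwise product with the kernel and sum: 4.3·0.5 + 5.7·0.5 + -2.6·1 + 1.2·2 + 5.2·0.5 + 5.4·1 + 0.1·1.

12.9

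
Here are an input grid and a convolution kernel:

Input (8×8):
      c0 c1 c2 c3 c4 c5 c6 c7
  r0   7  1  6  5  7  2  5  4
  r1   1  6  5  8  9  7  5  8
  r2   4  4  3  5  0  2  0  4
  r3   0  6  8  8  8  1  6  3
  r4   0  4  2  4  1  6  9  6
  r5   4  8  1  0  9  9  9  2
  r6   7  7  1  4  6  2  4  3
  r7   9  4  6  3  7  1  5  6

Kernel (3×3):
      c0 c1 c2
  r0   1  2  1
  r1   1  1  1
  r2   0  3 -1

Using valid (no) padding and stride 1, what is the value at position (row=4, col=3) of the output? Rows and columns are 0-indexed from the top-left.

46

The receptive field on the input at this output position is [4 1 6 / 0 9 9 / 4 6 2]. Elementwise product with the kernel and sum: 4·1 + 1·2 + 6·1 + 0·1 + 9·1 + 9·1 + 6·3 + 2·-1.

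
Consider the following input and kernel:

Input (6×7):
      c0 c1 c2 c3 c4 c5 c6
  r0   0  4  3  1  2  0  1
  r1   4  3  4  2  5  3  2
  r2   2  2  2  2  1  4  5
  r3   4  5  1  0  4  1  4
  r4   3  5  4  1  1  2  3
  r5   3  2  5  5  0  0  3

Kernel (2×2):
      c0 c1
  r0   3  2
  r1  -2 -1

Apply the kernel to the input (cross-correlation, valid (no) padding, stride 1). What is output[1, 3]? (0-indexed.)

11

The receptive field on the input at this output position is [2 5 / 2 1]. Elementwise product with the kernel and sum: 2·3 + 5·2 + 2·-2 + 1·-1.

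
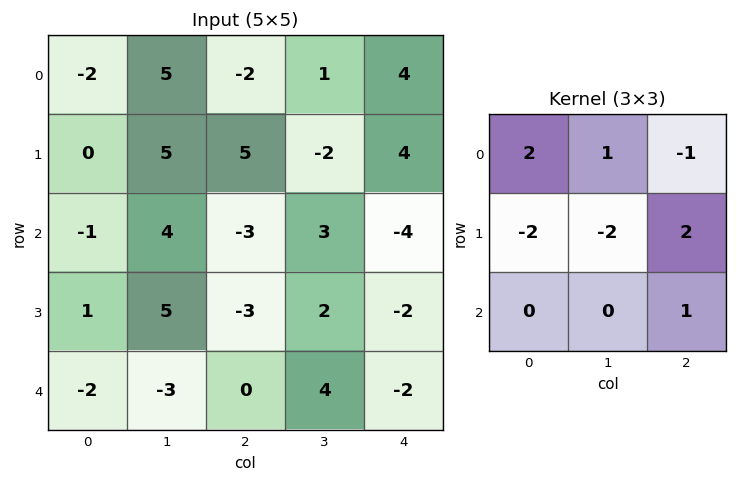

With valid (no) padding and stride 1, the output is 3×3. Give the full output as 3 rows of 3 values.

Output[0,0]: The receptive field on the input at this output position is [-2 5 -2 / 0 5 5 / -1 4 -3]. Elementwise product with the kernel and sum: -2·2 + 5·1 + -2·-1 + 0·-2 + 5·-2 + 5·2 + -3·1.
Output[0,1]: The receptive field on the input at this output position is [5 -2 1 / 5 5 -2 / 4 -3 3]. Elementwise product with the kernel and sum: 5·2 + -2·1 + 1·-1 + 5·-2 + 5·-2 + -2·2 + 3·1.

0 -14 -9
-15 23 -6
-13 6 -3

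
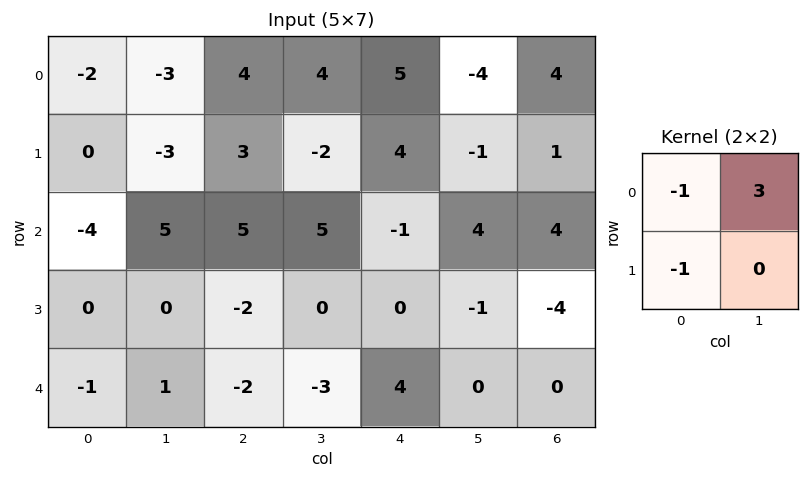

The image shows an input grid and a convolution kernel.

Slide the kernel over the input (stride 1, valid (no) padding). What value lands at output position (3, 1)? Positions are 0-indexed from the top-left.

-7

The receptive field on the input at this output position is [0 -2 / 1 -2]. Elementwise product with the kernel and sum: 0·-1 + -2·3 + 1·-1.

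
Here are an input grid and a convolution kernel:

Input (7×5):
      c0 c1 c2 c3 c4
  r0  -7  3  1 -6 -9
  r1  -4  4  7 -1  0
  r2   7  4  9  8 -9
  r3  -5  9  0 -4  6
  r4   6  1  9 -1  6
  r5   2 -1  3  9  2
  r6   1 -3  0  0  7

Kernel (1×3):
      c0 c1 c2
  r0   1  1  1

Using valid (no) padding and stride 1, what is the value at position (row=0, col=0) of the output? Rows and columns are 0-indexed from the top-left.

-3

The receptive field on the input at this output position is [-7 3 1]. Elementwise product with the kernel and sum: -7·1 + 3·1 + 1·1.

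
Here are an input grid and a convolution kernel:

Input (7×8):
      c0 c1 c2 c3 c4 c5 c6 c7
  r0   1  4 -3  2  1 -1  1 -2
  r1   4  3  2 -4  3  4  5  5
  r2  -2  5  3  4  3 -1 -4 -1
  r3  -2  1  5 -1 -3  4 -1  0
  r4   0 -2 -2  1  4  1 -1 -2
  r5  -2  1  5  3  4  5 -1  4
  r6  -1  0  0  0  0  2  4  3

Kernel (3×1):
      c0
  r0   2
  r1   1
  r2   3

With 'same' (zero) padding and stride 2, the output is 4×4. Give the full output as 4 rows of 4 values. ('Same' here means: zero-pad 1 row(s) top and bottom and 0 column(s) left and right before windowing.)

13 3 10 16
0 22 0 3
-10 23 10 -6
-5 10 8 2

Output[0,0]: The receptive field on the zero-padded input at this output position is [0 / 1 / 4]. Elementwise product with the kernel and sum: 0·2 + 1·1 + 4·3.
Output[0,1]: The receptive field on the zero-padded input at this output position is [0 / -3 / 2]. Elementwise product with the kernel and sum: 0·2 + -3·1 + 2·3.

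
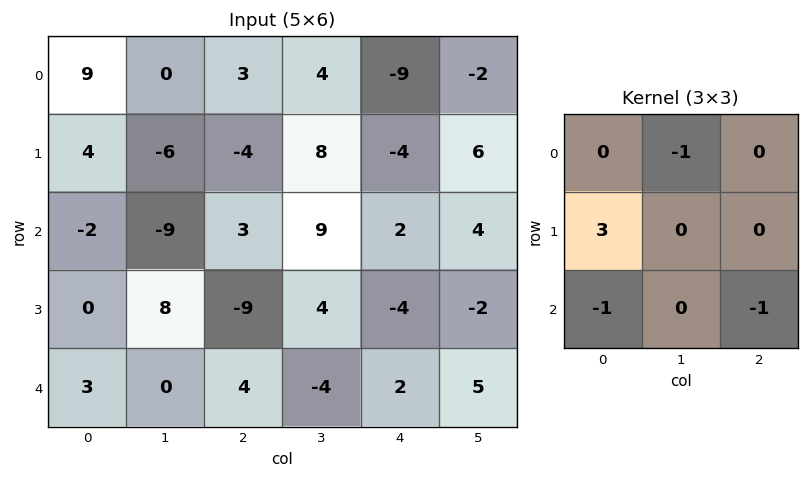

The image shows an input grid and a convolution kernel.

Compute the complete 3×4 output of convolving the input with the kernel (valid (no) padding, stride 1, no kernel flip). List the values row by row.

Output[0,0]: The receptive field on the input at this output position is [9 0 3 / 4 -6 -4 / -2 -9 3]. Elementwise product with the kernel and sum: 0·-1 + 4·3 + -2·-1 + 3·-1.
Output[0,1]: The receptive field on the input at this output position is [0 3 4 / -6 -4 8 / -9 3 9]. Elementwise product with the kernel and sum: 3·-1 + -6·3 + -9·-1 + 9·-1.

11 -21 -21 20
9 -35 14 29
2 25 -42 9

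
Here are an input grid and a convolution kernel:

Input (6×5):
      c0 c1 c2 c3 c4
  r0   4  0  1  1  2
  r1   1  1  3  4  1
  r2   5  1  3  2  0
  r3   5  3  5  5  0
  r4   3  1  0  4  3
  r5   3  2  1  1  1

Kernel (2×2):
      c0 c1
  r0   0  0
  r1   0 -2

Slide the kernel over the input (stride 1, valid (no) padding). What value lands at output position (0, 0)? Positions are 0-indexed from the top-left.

The receptive field on the input at this output position is [4 0 / 1 1]. Elementwise product with the kernel and sum: 1·-2.

-2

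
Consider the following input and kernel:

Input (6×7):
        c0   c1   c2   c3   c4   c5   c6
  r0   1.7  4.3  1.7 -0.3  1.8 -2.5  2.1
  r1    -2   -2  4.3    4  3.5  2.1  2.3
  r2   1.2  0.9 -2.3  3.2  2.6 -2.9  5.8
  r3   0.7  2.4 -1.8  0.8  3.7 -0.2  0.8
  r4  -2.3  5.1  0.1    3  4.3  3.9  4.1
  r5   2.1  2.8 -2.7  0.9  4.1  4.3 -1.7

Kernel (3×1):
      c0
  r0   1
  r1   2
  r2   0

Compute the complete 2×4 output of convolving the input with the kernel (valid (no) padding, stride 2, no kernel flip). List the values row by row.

-2.3 10.3 8.8 6.7
2.6 -5.9 10 7.4

Output[0,0]: The receptive field on the input at this output position is [1.7 / -2 / 1.2]. Elementwise product with the kernel and sum: 1.7·1 + -2·2.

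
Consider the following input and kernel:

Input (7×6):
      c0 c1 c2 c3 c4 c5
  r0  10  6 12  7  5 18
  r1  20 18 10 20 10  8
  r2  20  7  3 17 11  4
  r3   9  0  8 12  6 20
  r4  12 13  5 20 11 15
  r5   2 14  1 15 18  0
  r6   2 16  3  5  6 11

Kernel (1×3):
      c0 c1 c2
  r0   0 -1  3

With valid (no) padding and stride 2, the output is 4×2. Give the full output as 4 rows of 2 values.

Output[0,0]: The receptive field on the input at this output position is [10 6 12]. Elementwise product with the kernel and sum: 6·-1 + 12·3.
Output[0,1]: The receptive field on the input at this output position is [12 7 5]. Elementwise product with the kernel and sum: 7·-1 + 5·3.

30 8
2 16
2 13
-7 13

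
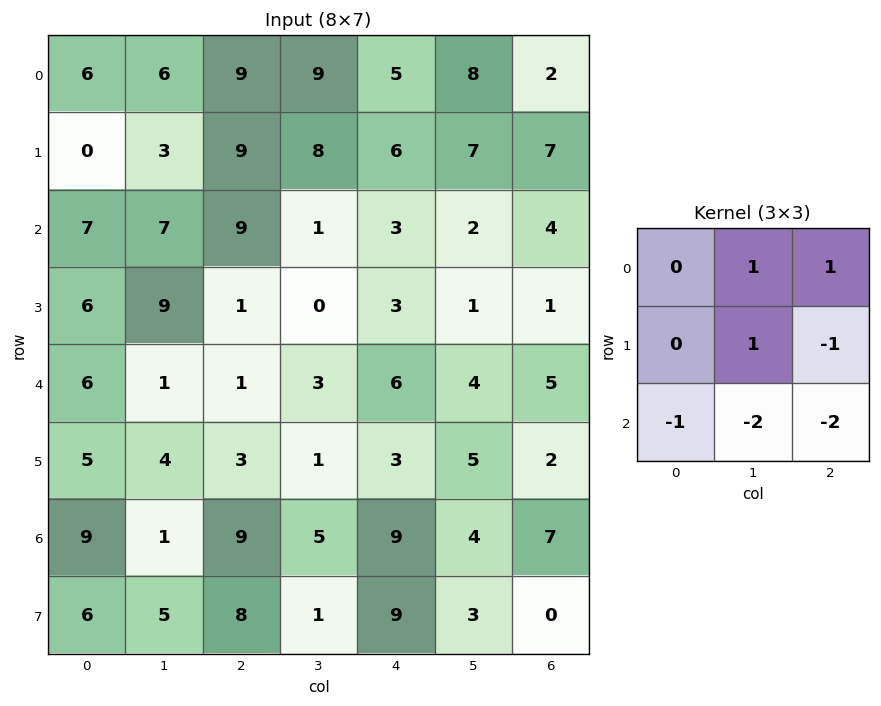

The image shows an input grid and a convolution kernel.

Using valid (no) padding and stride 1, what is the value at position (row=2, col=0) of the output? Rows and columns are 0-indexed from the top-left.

14

The receptive field on the input at this output position is [7 7 9 / 6 9 1 / 6 1 1]. Elementwise product with the kernel and sum: 7·1 + 9·1 + 9·1 + 1·-1 + 6·-1 + 1·-2 + 1·-2.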